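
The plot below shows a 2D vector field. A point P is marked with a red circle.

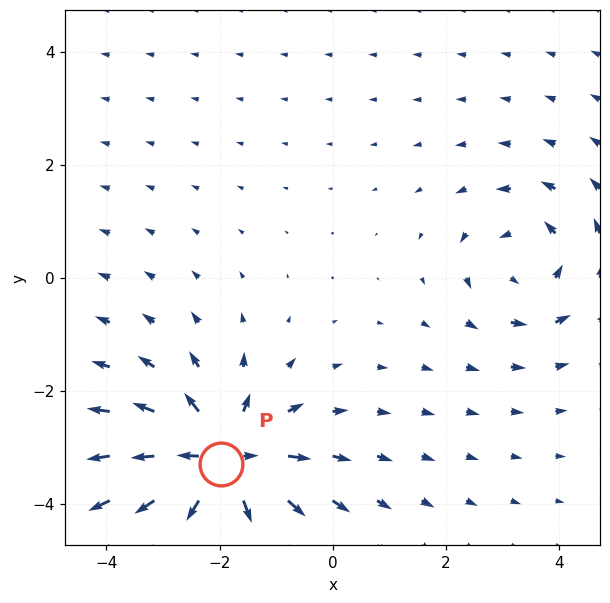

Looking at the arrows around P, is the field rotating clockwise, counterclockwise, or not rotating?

Near P at (-2.0, -3.3) the arrows show no circulation. The curl there is ≈0.

not rotating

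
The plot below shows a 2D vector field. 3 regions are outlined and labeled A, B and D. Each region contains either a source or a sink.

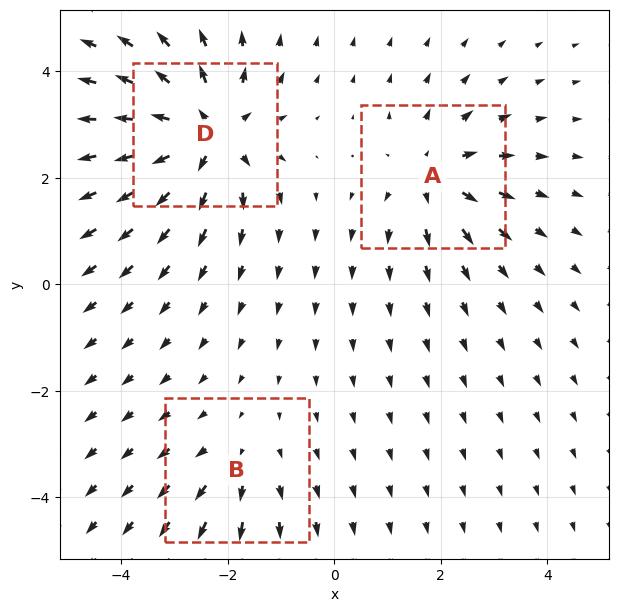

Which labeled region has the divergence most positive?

Divergence at each region's feature centre — A: about +3, B: about +2, D: about +5. Region D is most positive.

D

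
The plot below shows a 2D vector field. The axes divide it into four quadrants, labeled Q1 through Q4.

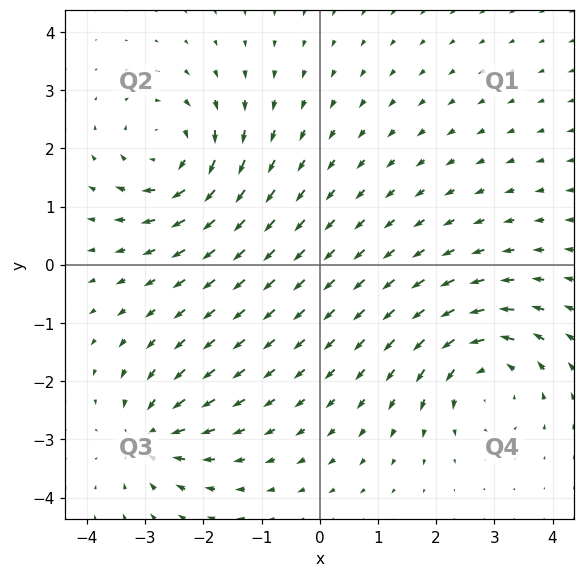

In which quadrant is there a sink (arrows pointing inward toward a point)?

The sink sits at approximately (-2.9, -2.9), which lies in quadrant Q3. The divergence there is about -4, negative as expected for a sink.

Q3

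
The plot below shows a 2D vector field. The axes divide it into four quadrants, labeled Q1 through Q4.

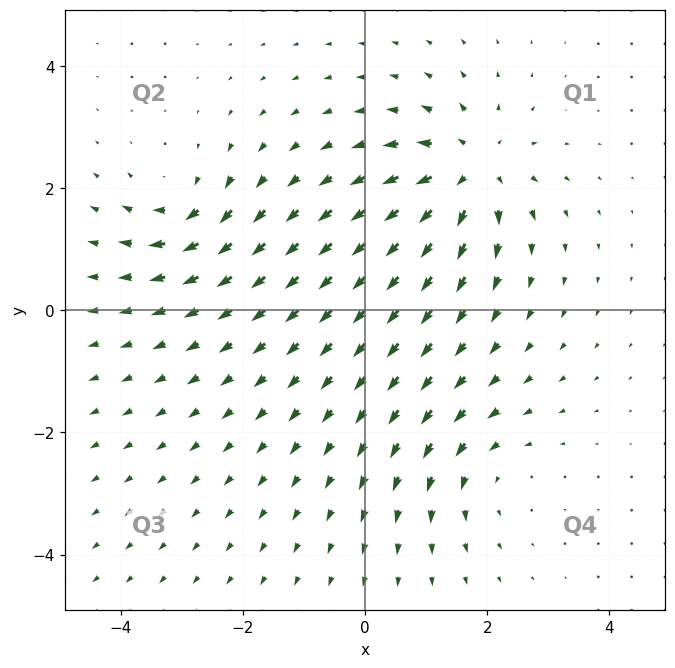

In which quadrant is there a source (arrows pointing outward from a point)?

Q1

The source sits at approximately (1.7, 2.3), which lies in quadrant Q1. The divergence there is about +6, positive as expected for a source.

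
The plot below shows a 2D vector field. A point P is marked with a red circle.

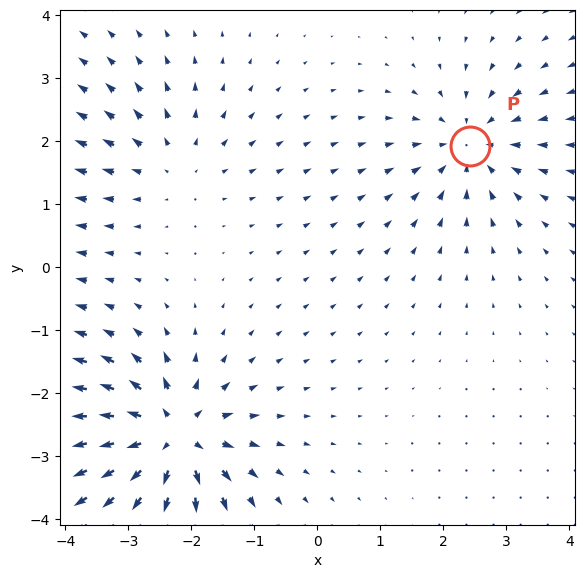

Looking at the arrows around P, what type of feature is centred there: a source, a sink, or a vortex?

sink

At P (2.4, 1.9) the arrows converge inward. Divergence about -4, curl ≈0 — negative divergence with near-zero curl is a sink.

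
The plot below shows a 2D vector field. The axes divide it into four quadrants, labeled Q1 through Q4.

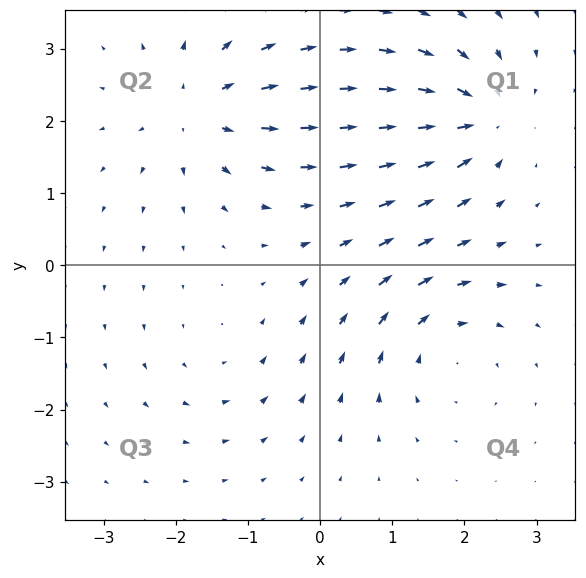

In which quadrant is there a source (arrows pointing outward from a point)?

The source sits at approximately (-1.7, 2.2), which lies in quadrant Q2. The divergence there is about +5, positive as expected for a source.

Q2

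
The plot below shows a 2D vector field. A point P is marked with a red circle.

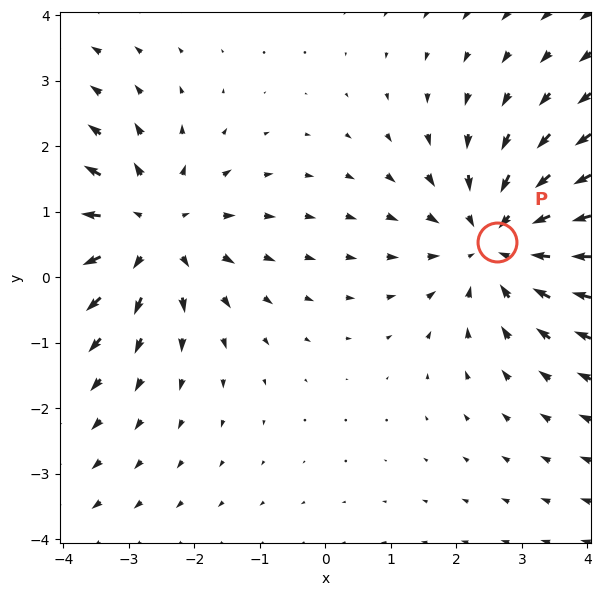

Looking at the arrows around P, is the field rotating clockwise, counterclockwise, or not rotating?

Near P at (2.6, 0.5) the arrows show no circulation. The curl there is ≈0.

not rotating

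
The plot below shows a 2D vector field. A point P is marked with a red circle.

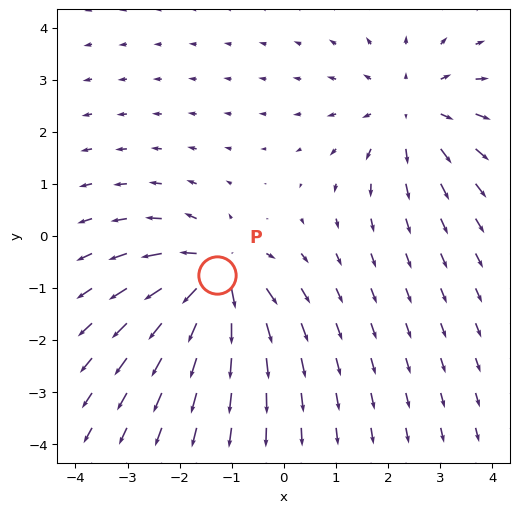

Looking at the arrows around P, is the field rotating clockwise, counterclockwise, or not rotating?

not rotating

Near P at (-1.3, -0.7) the arrows show no circulation. The curl there is ≈0.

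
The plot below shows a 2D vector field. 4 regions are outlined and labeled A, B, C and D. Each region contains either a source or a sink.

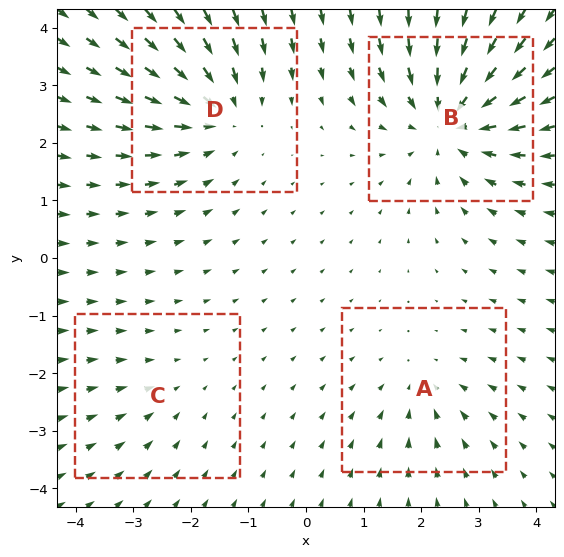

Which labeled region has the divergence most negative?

B

Divergence at each region's feature centre — A: about -3, B: about -6, C: about -2, D: about -5. Region B is most negative.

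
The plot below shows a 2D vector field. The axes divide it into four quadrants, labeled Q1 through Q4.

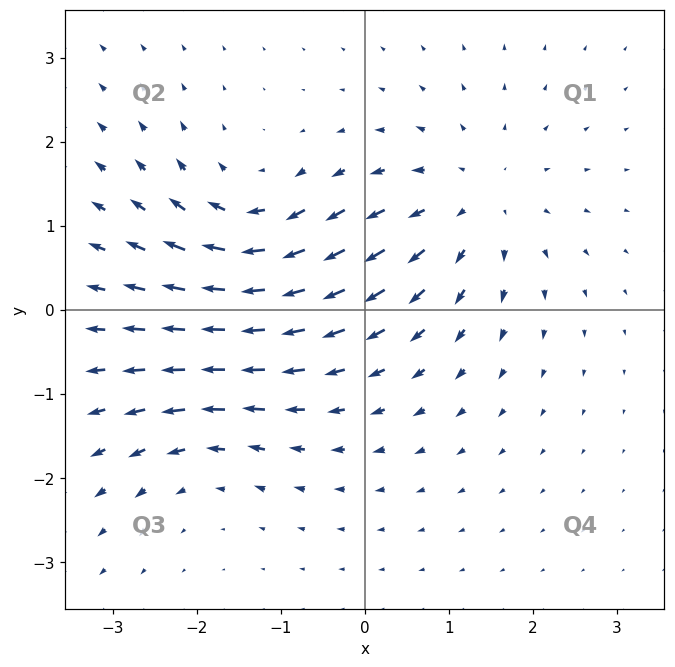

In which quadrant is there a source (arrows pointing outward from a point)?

The source sits at approximately (1.3, 1.3), which lies in quadrant Q1. The divergence there is about +4, positive as expected for a source.

Q1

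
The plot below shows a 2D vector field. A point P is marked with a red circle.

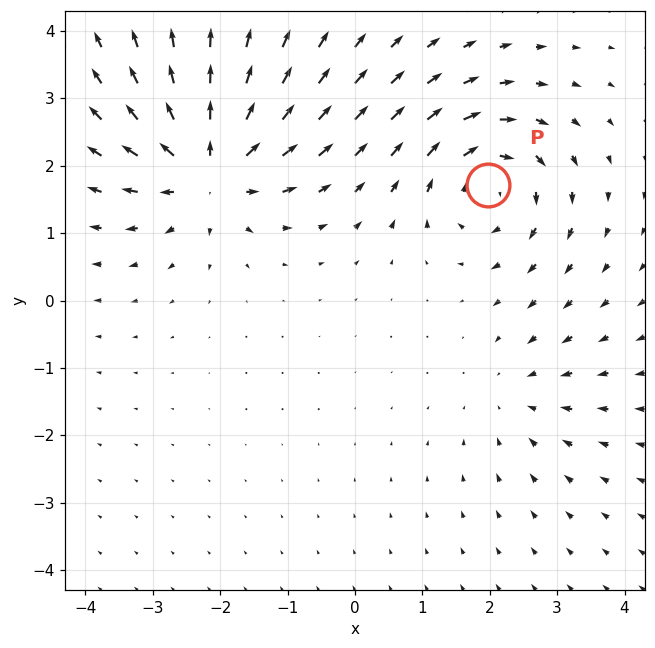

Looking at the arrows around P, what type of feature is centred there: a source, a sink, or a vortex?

vortex

At P (2.0, 1.7) the arrows circulate clockwise. Divergence ≈0, curl about -5 — near-zero divergence with nonzero curl is a vortex.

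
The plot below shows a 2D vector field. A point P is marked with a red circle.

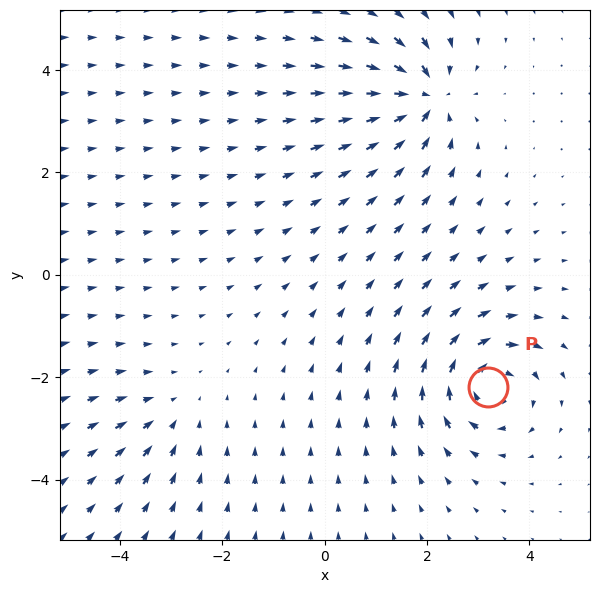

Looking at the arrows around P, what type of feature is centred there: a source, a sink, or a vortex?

At P (3.2, -2.2) the arrows circulate clockwise. Divergence ≈0, curl about -6 — near-zero divergence with nonzero curl is a vortex.

vortex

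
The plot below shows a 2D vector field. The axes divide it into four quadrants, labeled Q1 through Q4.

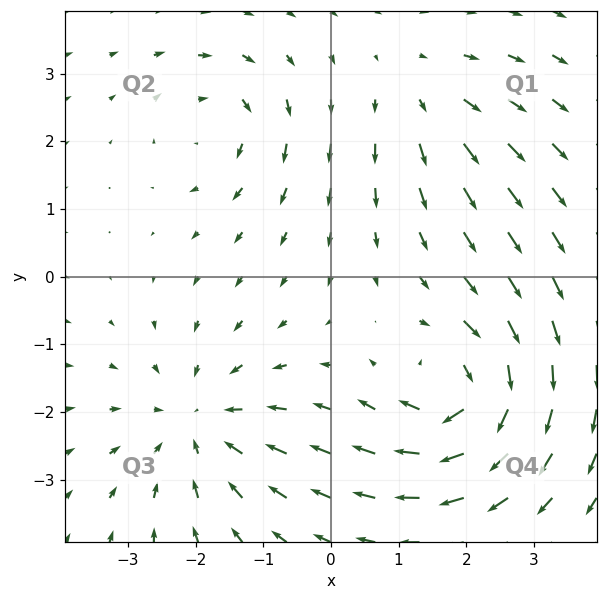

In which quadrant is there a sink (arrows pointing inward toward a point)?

The sink sits at approximately (-2.0, -2.2), which lies in quadrant Q3. The divergence there is about -4, negative as expected for a sink.

Q3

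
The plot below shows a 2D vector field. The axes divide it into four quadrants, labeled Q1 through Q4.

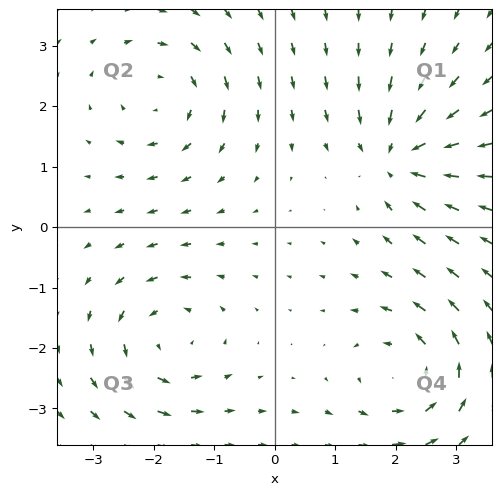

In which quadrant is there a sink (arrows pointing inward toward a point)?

Q1

The sink sits at approximately (2.1, 1.2), which lies in quadrant Q1. The divergence there is about -6, negative as expected for a sink.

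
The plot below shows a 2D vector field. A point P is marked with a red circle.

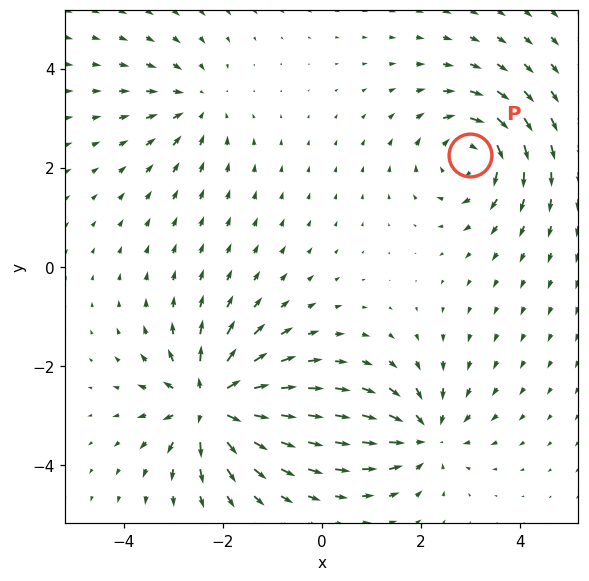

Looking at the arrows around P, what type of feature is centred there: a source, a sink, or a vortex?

At P (3.0, 2.3) the arrows circulate clockwise. Divergence ≈0, curl about -5 — near-zero divergence with nonzero curl is a vortex.

vortex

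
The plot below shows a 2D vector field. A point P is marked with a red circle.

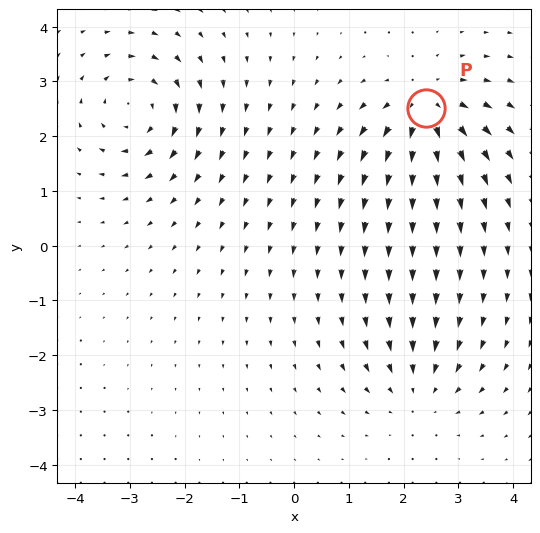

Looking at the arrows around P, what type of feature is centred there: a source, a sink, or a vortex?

source

At P (2.4, 2.5) the arrows spread outward. Divergence about +6, curl ≈0 — positive divergence with near-zero curl is a source.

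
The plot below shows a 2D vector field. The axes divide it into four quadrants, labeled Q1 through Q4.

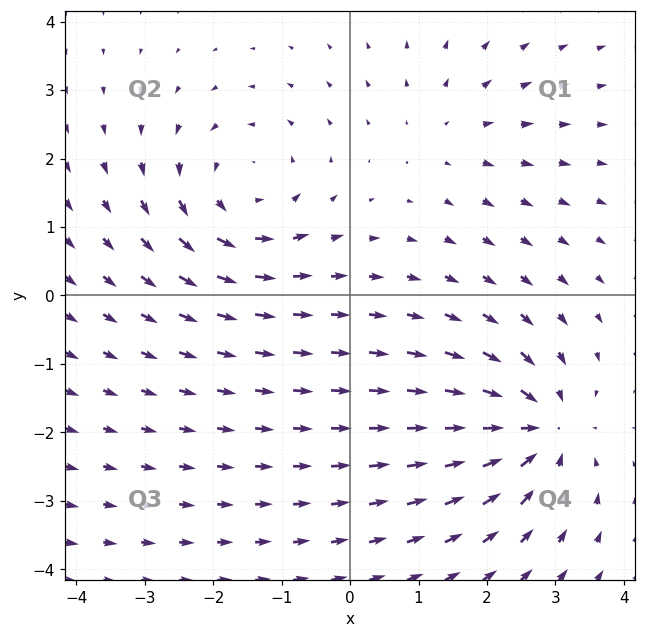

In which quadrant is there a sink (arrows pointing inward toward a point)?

The sink sits at approximately (2.8, -2.0), which lies in quadrant Q4. The divergence there is about -6, negative as expected for a sink.

Q4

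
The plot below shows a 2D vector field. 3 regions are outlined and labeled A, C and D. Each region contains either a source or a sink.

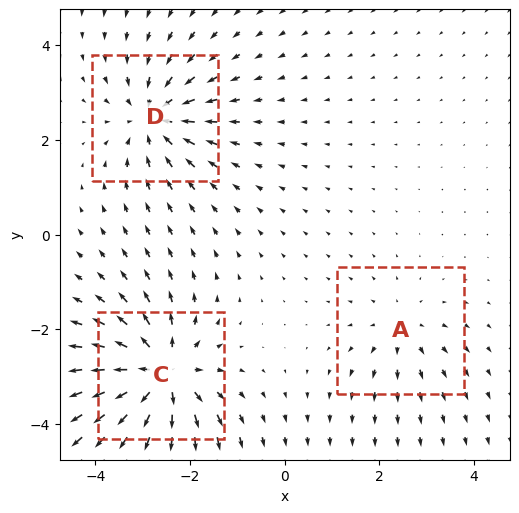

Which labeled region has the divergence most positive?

C

Divergence at each region's feature centre — A: about +2, C: about +6, D: about -4. Region C is most positive.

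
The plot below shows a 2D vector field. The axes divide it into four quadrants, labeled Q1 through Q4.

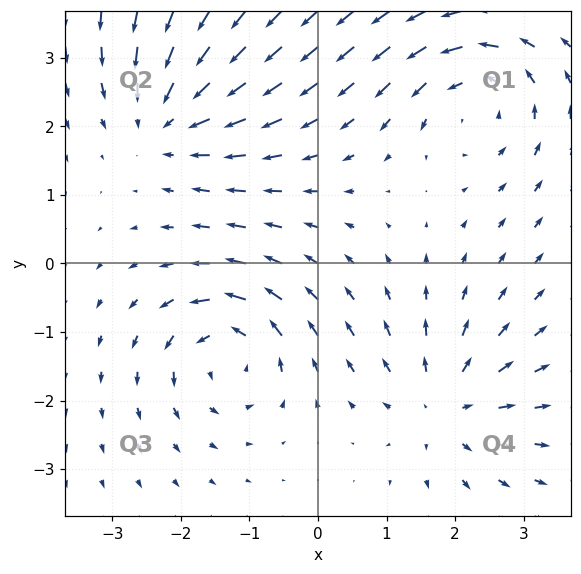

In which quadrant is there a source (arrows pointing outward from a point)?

Q4

The source sits at approximately (1.9, -2.1), which lies in quadrant Q4. The divergence there is about +5, positive as expected for a source.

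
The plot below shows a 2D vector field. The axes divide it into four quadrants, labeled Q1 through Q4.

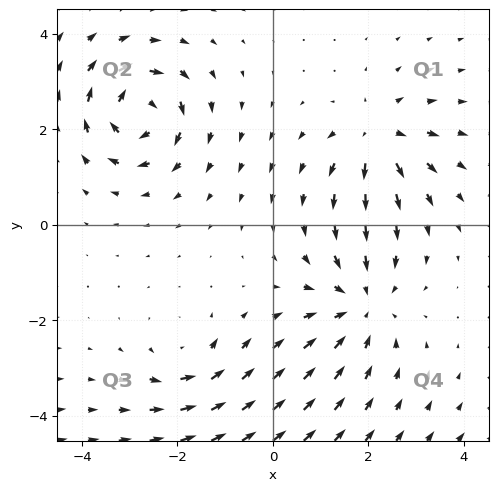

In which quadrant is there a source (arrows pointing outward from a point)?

The source sits at approximately (2.2, 1.8), which lies in quadrant Q1. The divergence there is about +4, positive as expected for a source.

Q1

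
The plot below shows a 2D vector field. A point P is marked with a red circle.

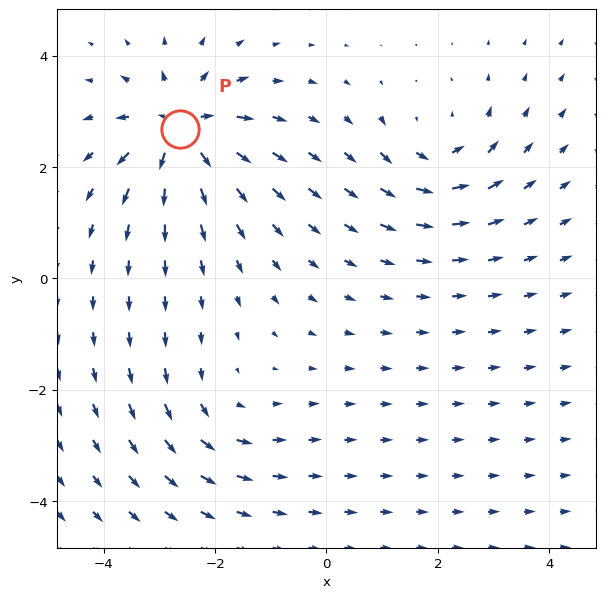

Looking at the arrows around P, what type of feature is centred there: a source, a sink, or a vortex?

At P (-2.6, 2.7) the arrows spread outward. Divergence about +6, curl ≈0 — positive divergence with near-zero curl is a source.

source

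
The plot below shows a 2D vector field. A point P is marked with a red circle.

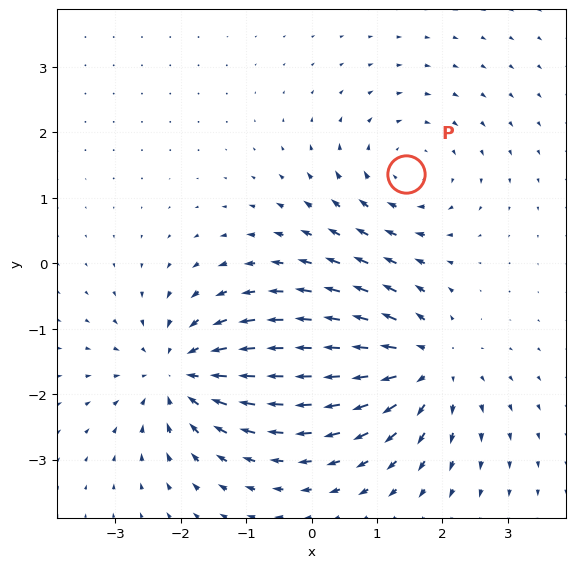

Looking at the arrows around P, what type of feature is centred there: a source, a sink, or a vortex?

vortex

At P (1.4, 1.4) the arrows circulate clockwise. Divergence ≈0, curl about -3 — near-zero divergence with nonzero curl is a vortex.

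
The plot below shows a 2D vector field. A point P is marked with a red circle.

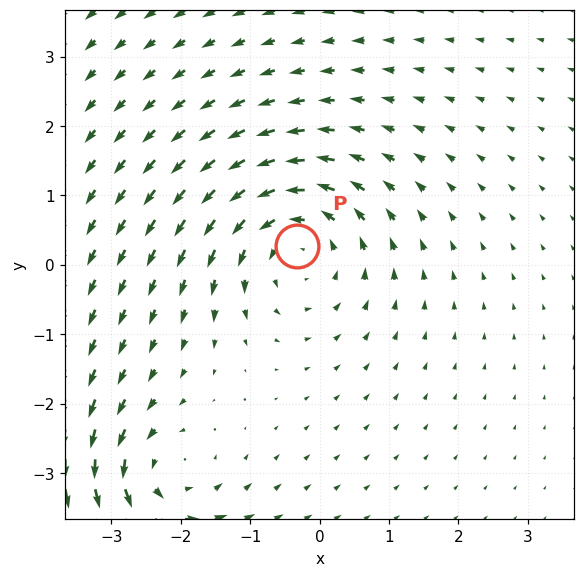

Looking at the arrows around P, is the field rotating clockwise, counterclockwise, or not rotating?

counterclockwise

Near P at (-0.3, 0.3) the arrows circulate counterclockwise. The curl (z-component) there is about +3; positive curl means counterclockwise rotation.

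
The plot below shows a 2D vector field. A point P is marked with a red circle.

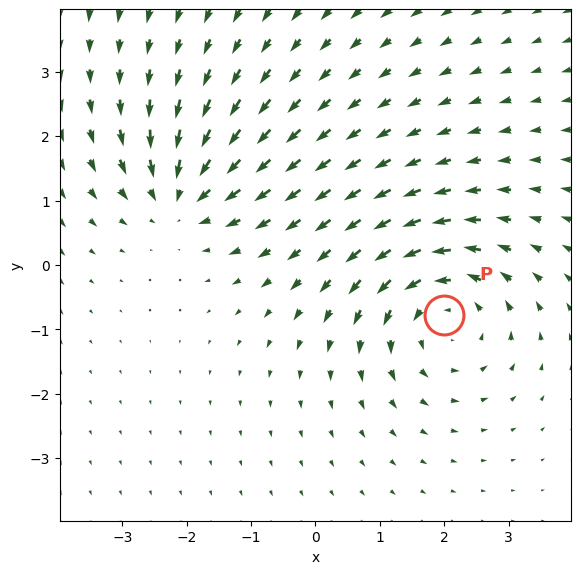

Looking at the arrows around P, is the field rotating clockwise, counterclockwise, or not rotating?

Near P at (2.0, -0.8) the arrows circulate counterclockwise. The curl (z-component) there is about +4; positive curl means counterclockwise rotation.

counterclockwise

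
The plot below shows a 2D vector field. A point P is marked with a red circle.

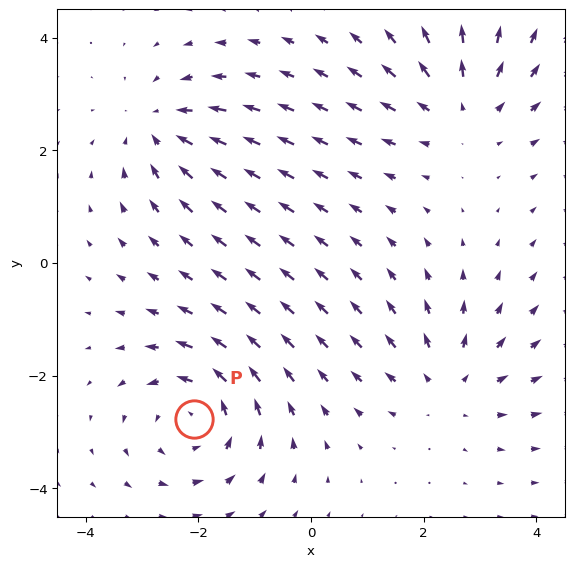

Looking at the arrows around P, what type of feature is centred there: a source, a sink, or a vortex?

At P (-2.1, -2.8) the arrows circulate counterclockwise. Divergence ≈0, curl about +4 — near-zero divergence with nonzero curl is a vortex.

vortex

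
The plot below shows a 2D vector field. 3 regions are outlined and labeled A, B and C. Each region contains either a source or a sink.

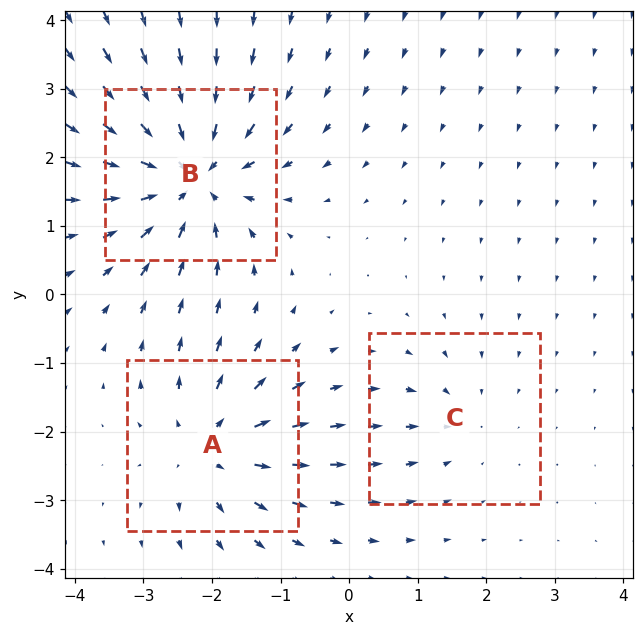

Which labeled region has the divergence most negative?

Divergence at each region's feature centre — A: about +4, B: about -5, C: about -2. Region B is most negative.

B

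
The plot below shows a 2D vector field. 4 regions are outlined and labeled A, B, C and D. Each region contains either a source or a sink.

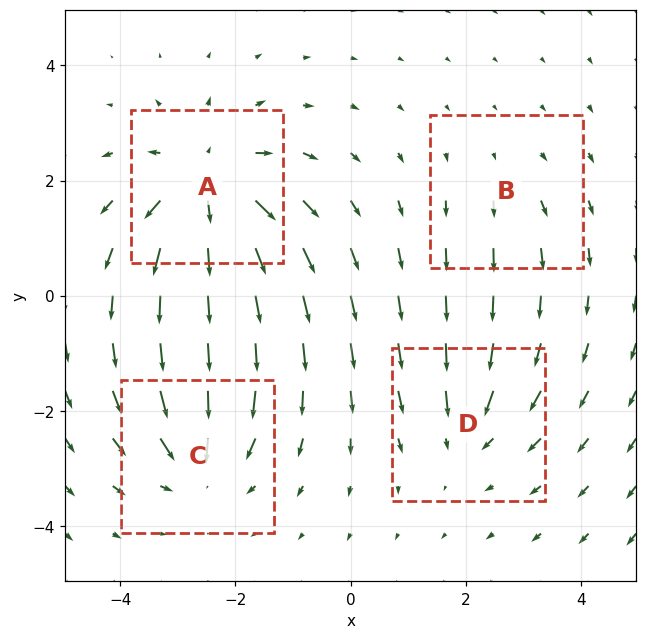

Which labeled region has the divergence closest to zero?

Divergence at each region's feature centre — A: about +6, B: about +2, C: about -5, D: about -3. Region B is closest to zero.

B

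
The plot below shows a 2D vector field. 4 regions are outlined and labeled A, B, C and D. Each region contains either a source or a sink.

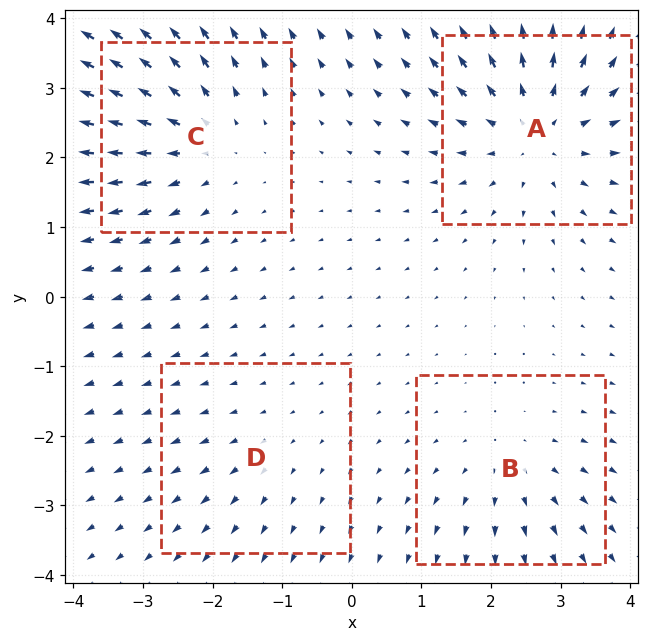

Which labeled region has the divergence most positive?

A

Divergence at each region's feature centre — A: about +6, B: about +3, C: about +4, D: about +2. Region A is most positive.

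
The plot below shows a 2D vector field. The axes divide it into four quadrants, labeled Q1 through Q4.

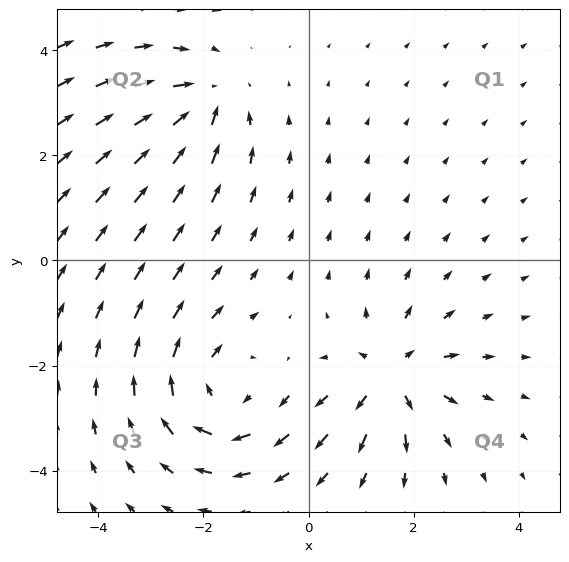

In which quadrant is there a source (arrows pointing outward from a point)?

Q4

The source sits at approximately (1.6, -2.2), which lies in quadrant Q4. The divergence there is about +5, positive as expected for a source.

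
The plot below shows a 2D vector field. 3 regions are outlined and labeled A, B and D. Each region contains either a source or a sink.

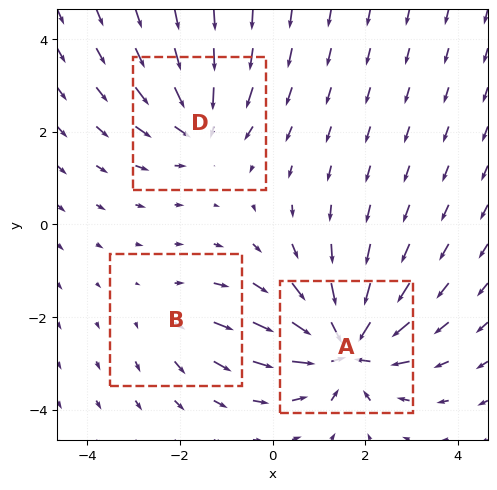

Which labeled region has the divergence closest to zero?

B

Divergence at each region's feature centre — A: about -6, B: about +2, D: about -4. Region B is closest to zero.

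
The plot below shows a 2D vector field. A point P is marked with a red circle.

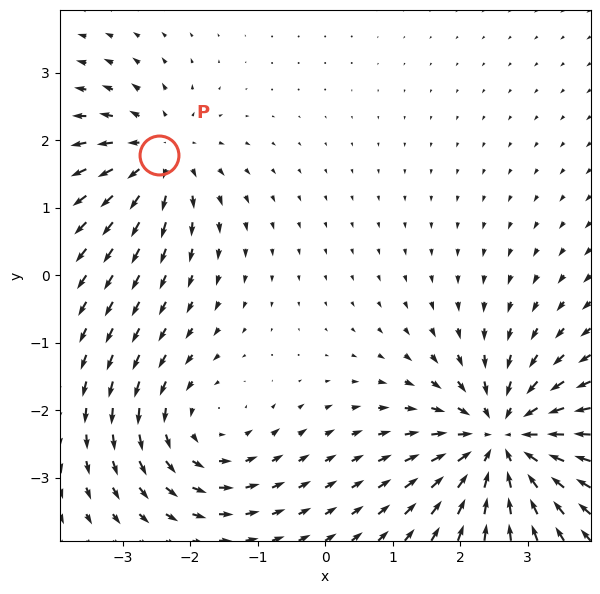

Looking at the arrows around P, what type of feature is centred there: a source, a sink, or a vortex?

source

At P (-2.5, 1.8) the arrows spread outward. Divergence about +4, curl ≈0 — positive divergence with near-zero curl is a source.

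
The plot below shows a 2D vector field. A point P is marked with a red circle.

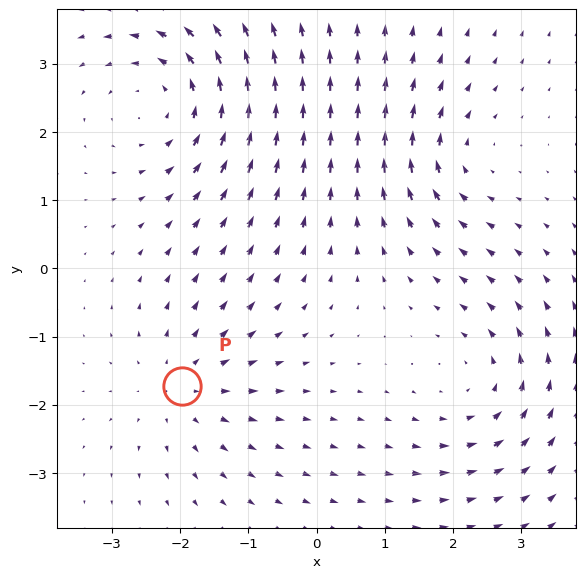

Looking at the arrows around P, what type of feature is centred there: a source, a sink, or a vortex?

source

At P (-2.0, -1.7) the arrows spread outward. Divergence about +3, curl ≈0 — positive divergence with near-zero curl is a source.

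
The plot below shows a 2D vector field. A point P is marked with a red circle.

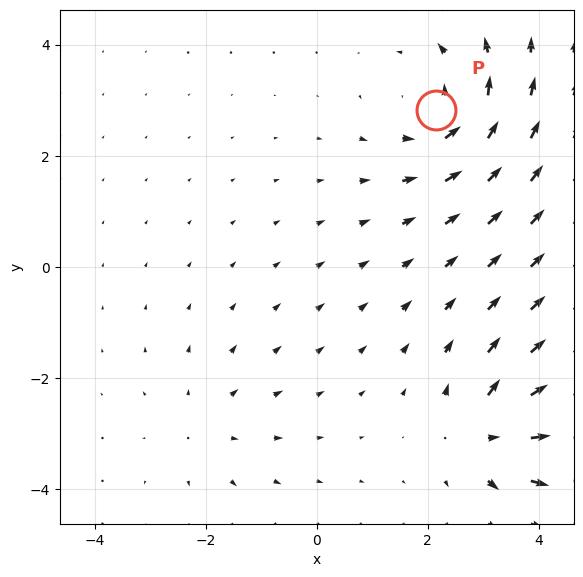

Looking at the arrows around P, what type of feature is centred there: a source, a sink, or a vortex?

vortex

At P (2.1, 2.8) the arrows circulate counterclockwise. Divergence ≈0, curl about +4 — near-zero divergence with nonzero curl is a vortex.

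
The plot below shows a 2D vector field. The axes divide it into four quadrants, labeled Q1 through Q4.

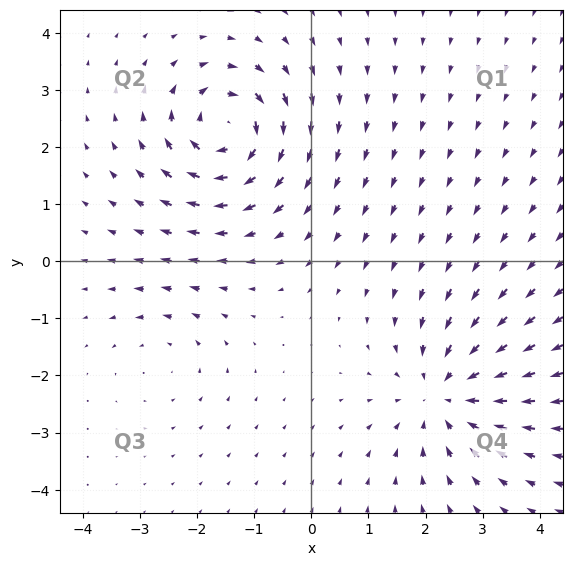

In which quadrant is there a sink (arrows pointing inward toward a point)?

The sink sits at approximately (2.3, -2.3), which lies in quadrant Q4. The divergence there is about -4, negative as expected for a sink.

Q4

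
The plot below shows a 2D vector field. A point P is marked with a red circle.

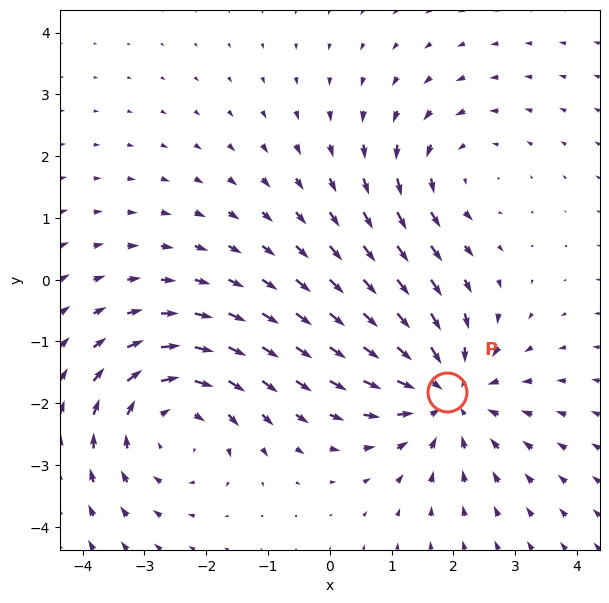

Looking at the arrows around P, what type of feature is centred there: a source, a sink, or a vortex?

At P (1.9, -1.8) the arrows converge inward. Divergence about -5, curl ≈0 — negative divergence with near-zero curl is a sink.

sink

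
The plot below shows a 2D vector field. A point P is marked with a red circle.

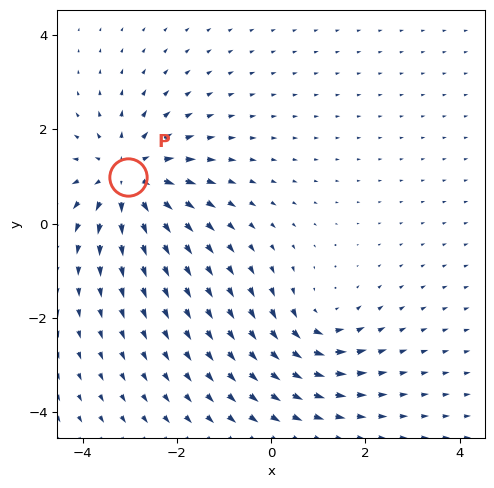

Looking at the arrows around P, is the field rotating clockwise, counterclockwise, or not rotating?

Near P at (-3.0, 1.0) the arrows show no circulation. The curl there is ≈0.

not rotating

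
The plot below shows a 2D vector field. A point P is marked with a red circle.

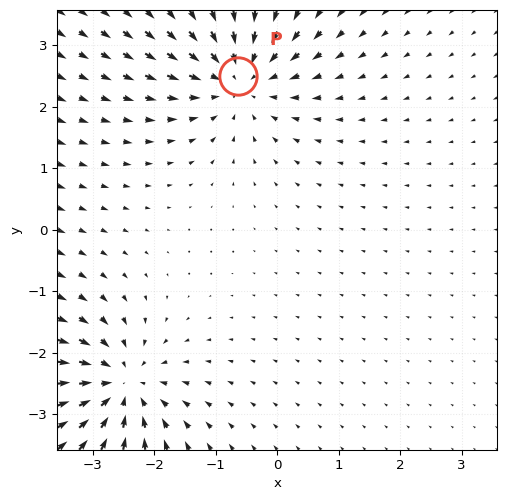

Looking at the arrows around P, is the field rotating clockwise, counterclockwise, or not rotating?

Near P at (-0.6, 2.5) the arrows show no circulation. The curl there is ≈0.

not rotating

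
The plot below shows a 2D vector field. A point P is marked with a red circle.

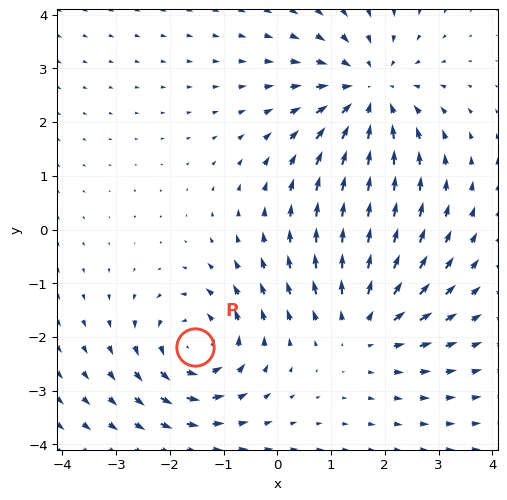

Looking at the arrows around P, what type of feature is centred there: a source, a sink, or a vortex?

vortex

At P (-1.5, -2.2) the arrows circulate counterclockwise. Divergence ≈0, curl about +4 — near-zero divergence with nonzero curl is a vortex.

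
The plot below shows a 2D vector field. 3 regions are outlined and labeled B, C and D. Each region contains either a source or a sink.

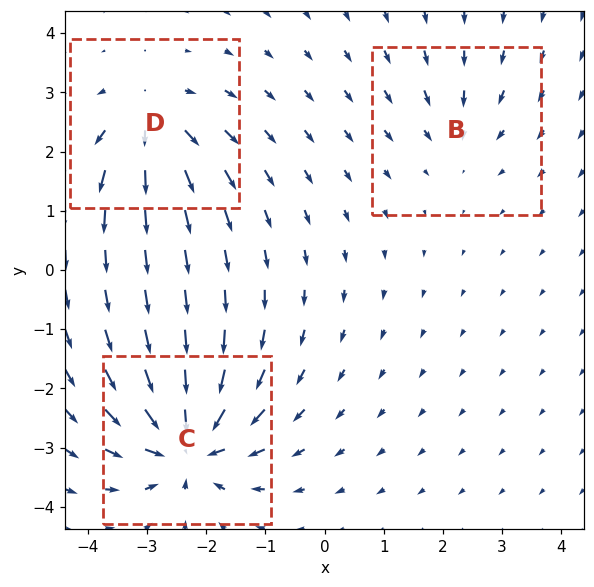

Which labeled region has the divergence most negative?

C

Divergence at each region's feature centre — B: about -2, C: about -6, D: about +4. Region C is most negative.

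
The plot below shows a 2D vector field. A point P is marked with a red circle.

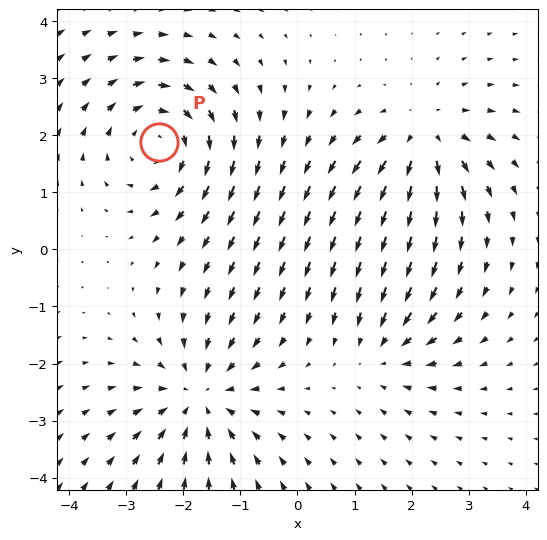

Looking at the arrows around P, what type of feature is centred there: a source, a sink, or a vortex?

At P (-2.4, 1.9) the arrows circulate clockwise. Divergence ≈0, curl about -5 — near-zero divergence with nonzero curl is a vortex.

vortex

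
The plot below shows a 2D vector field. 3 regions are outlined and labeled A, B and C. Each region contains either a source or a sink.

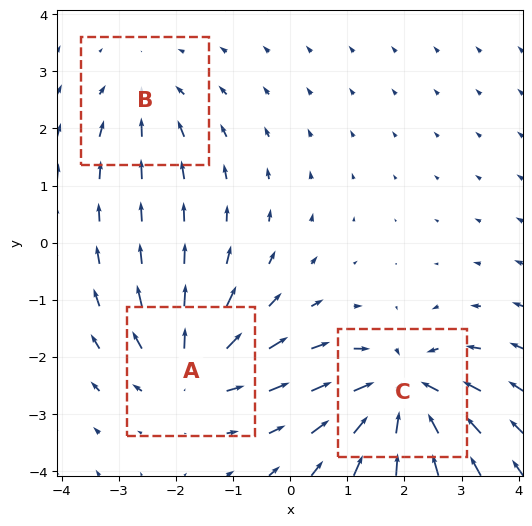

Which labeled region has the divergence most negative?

Divergence at each region's feature centre — A: about +4, B: about -2, C: about -5. Region C is most negative.

C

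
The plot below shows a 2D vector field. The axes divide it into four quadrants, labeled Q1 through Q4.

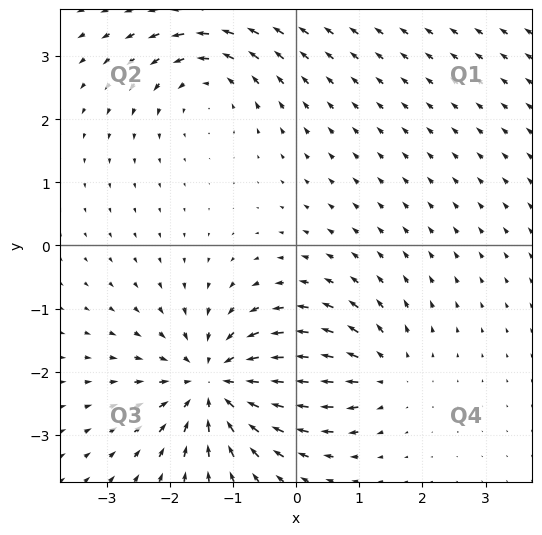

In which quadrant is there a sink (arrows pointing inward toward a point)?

The sink sits at approximately (-1.3, -2.2), which lies in quadrant Q3. The divergence there is about -6, negative as expected for a sink.

Q3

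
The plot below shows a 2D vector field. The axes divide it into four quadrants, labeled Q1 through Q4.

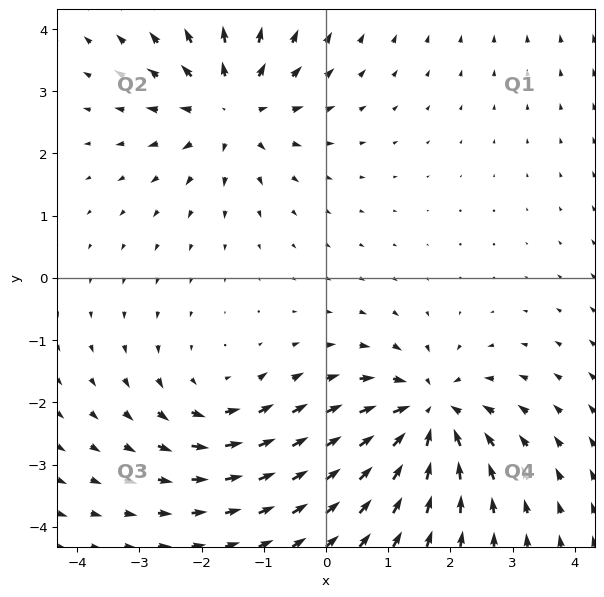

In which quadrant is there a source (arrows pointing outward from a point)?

The source sits at approximately (-1.5, 2.7), which lies in quadrant Q2. The divergence there is about +4, positive as expected for a source.

Q2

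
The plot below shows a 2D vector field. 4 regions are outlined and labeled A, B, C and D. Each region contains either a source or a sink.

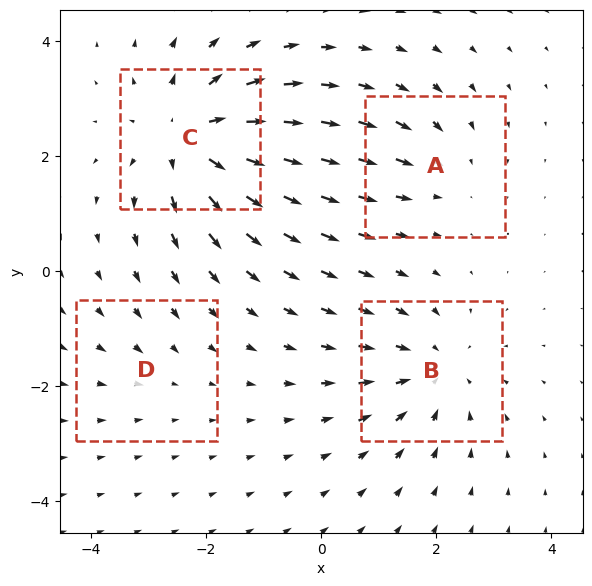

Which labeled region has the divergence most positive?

Divergence at each region's feature centre — A: about -3, B: about -4, C: about +6, D: about -2. Region C is most positive.

C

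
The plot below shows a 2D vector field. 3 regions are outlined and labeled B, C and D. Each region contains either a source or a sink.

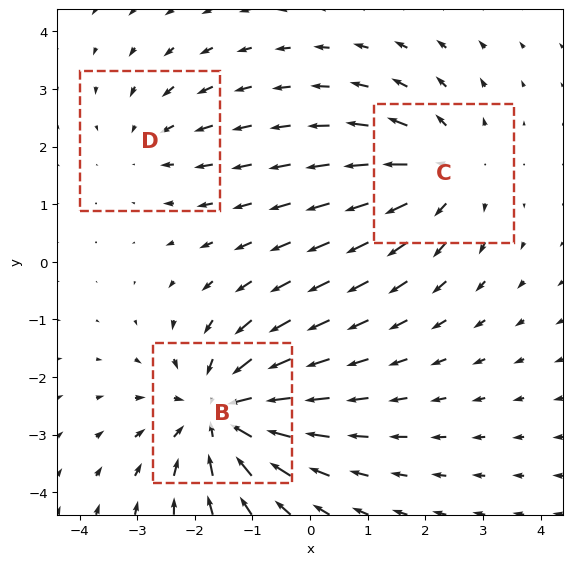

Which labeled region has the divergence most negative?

Divergence at each region's feature centre — B: about -4, C: about +3, D: about -2. Region B is most negative.

B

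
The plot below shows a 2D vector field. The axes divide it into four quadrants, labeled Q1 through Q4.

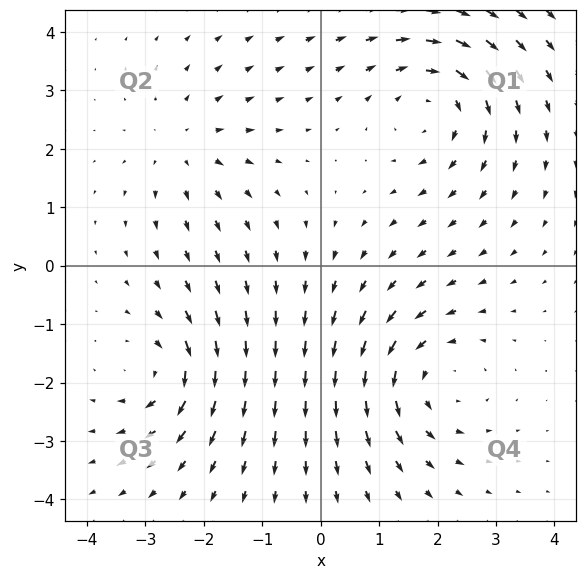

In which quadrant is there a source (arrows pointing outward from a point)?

The source sits at approximately (-2.3, 2.1), which lies in quadrant Q2. The divergence there is about +3, positive as expected for a source.

Q2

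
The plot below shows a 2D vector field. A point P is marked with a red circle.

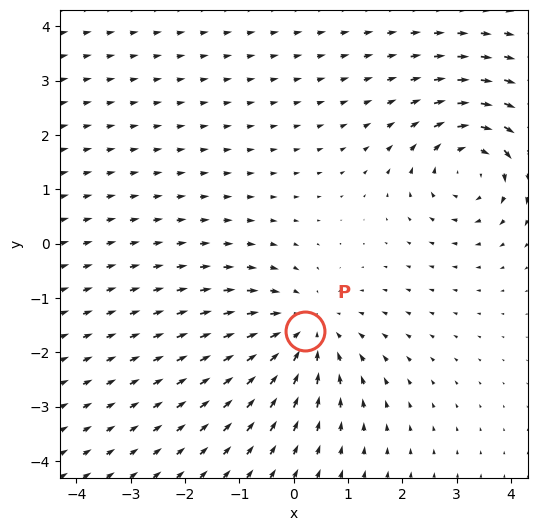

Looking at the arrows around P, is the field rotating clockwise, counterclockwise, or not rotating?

Near P at (0.2, -1.6) the arrows show no circulation. The curl there is ≈0.

not rotating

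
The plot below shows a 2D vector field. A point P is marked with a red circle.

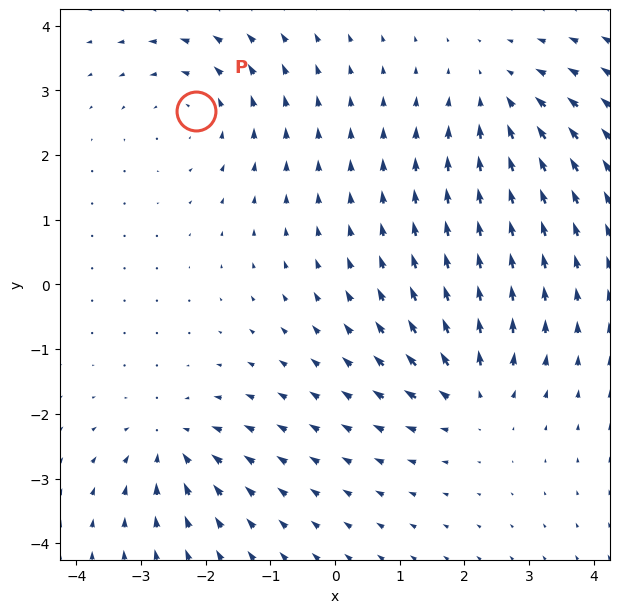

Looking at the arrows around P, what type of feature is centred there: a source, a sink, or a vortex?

vortex

At P (-2.2, 2.7) the arrows circulate counterclockwise. Divergence ≈0, curl about +3 — near-zero divergence with nonzero curl is a vortex.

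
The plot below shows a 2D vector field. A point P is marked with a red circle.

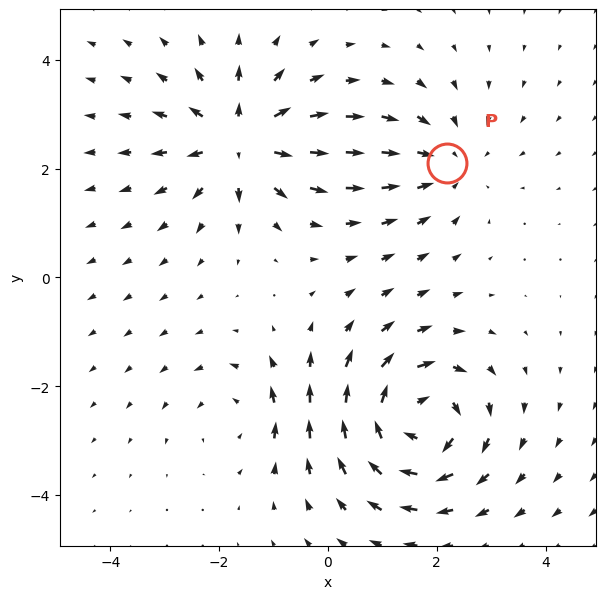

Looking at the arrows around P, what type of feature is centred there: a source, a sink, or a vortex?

At P (2.2, 2.1) the arrows converge inward. Divergence about -3, curl ≈0 — negative divergence with near-zero curl is a sink.

sink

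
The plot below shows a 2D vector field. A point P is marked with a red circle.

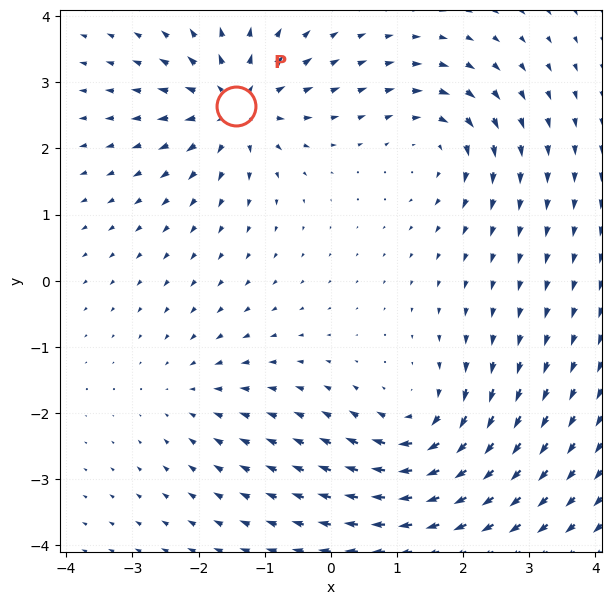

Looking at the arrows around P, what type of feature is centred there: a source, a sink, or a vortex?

source

At P (-1.4, 2.6) the arrows spread outward. Divergence about +7, curl ≈0 — positive divergence with near-zero curl is a source.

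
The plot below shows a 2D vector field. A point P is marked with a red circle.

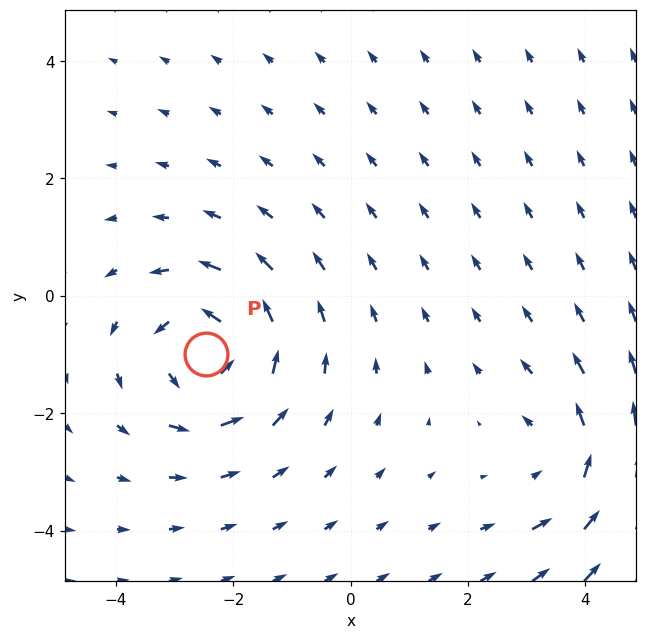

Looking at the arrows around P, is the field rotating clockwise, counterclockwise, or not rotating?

counterclockwise

Near P at (-2.5, -1.0) the arrows circulate counterclockwise. The curl (z-component) there is about +4; positive curl means counterclockwise rotation.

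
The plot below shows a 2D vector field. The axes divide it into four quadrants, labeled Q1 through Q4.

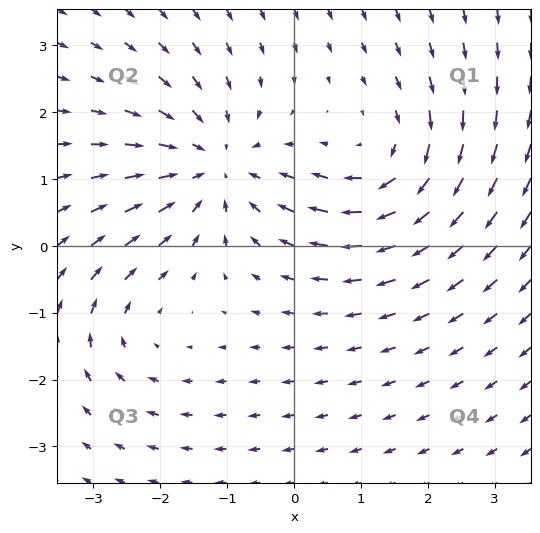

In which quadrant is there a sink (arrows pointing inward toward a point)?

Q2

The sink sits at approximately (-1.2, 1.2), which lies in quadrant Q2. The divergence there is about -4, negative as expected for a sink.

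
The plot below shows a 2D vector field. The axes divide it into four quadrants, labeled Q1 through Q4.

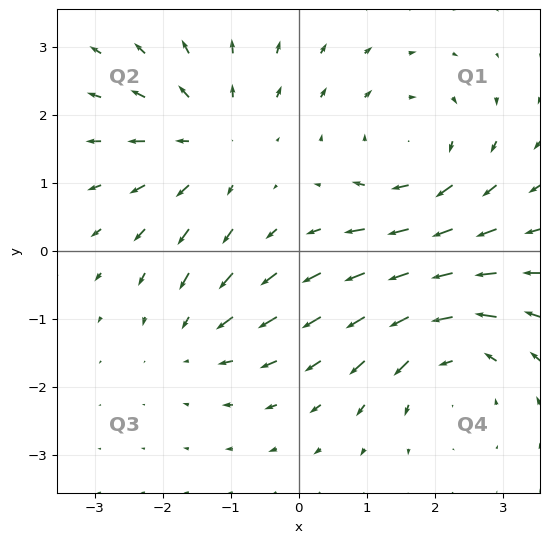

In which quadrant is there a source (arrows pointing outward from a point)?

Q2

The source sits at approximately (-1.3, 1.6), which lies in quadrant Q2. The divergence there is about +4, positive as expected for a source.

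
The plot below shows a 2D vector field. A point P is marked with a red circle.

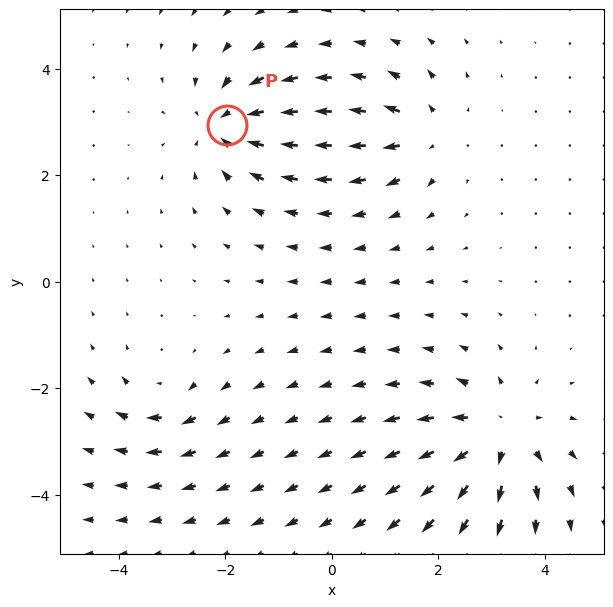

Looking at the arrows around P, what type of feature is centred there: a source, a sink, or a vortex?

sink

At P (-2.0, 2.9) the arrows converge inward. Divergence about -5, curl ≈0 — negative divergence with near-zero curl is a sink.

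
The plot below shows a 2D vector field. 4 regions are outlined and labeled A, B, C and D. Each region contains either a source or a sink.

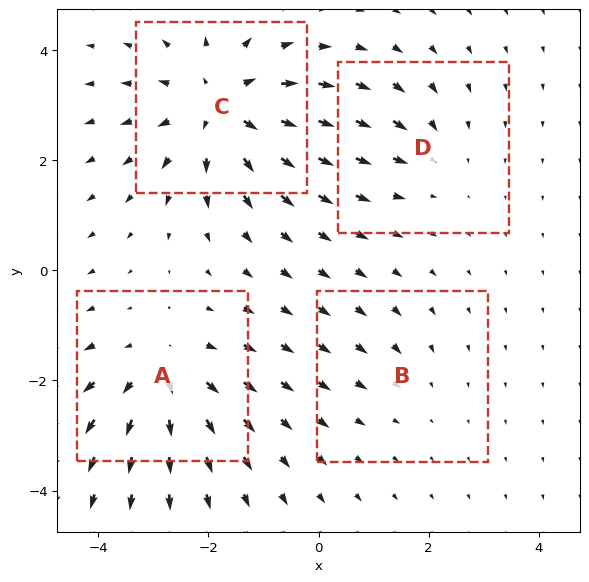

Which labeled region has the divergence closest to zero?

Divergence at each region's feature centre — A: about +4, B: about -2, C: about +6, D: about -3. Region B is closest to zero.

B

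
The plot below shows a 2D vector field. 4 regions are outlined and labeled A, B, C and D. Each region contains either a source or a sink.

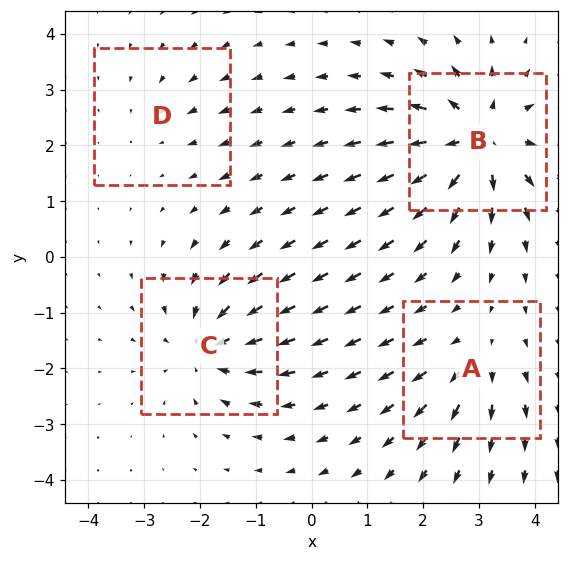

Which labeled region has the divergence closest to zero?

D

Divergence at each region's feature centre — A: about +4, B: about +8, C: about -6, D: about -2. Region D is closest to zero.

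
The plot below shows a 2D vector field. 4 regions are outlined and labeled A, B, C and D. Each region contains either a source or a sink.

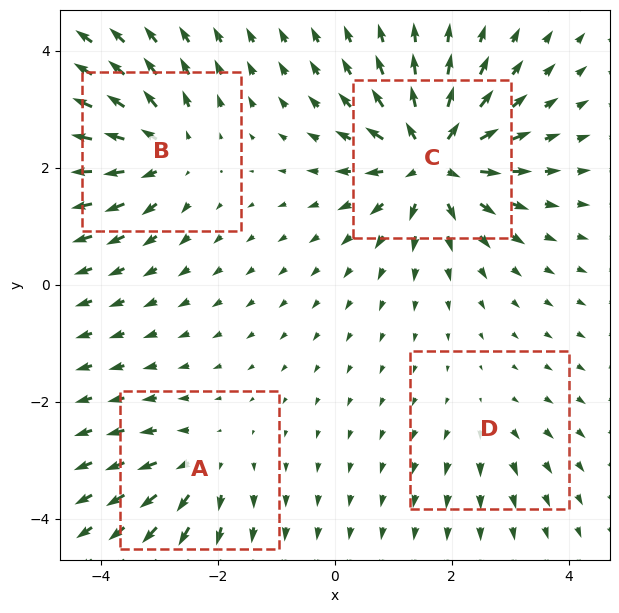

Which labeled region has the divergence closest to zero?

D

Divergence at each region's feature centre — A: about +4, B: about +6, C: about +9, D: about +3. Region D is closest to zero.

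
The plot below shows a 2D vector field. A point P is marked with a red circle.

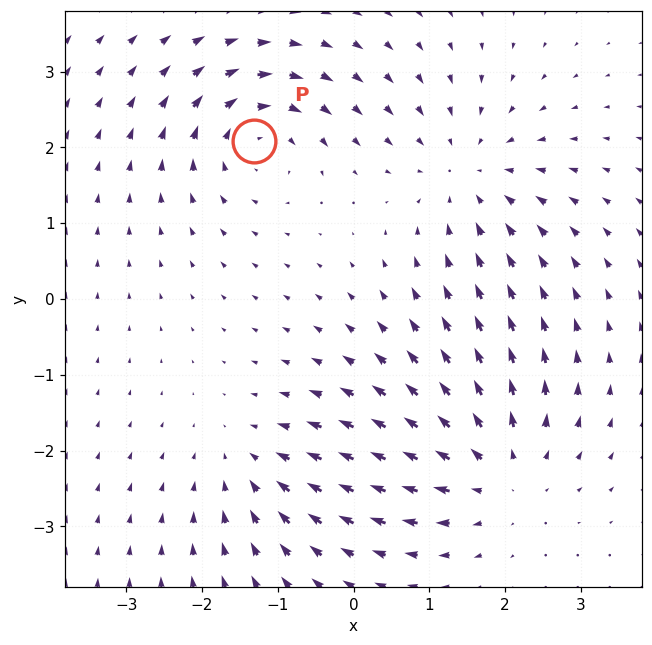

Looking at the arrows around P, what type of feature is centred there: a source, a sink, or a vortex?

At P (-1.3, 2.1) the arrows circulate clockwise. Divergence ≈0, curl about -5 — near-zero divergence with nonzero curl is a vortex.

vortex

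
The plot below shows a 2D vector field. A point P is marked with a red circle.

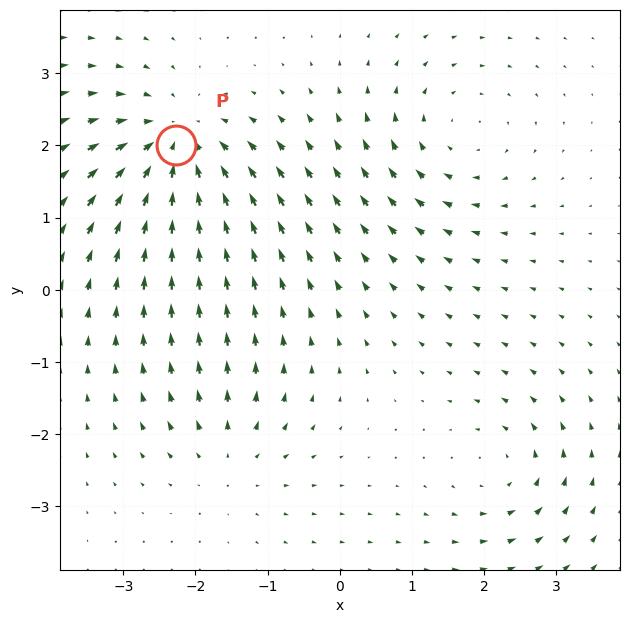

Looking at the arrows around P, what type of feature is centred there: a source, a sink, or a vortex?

At P (-2.3, 2.0) the arrows converge inward. Divergence about -6, curl ≈0 — negative divergence with near-zero curl is a sink.

sink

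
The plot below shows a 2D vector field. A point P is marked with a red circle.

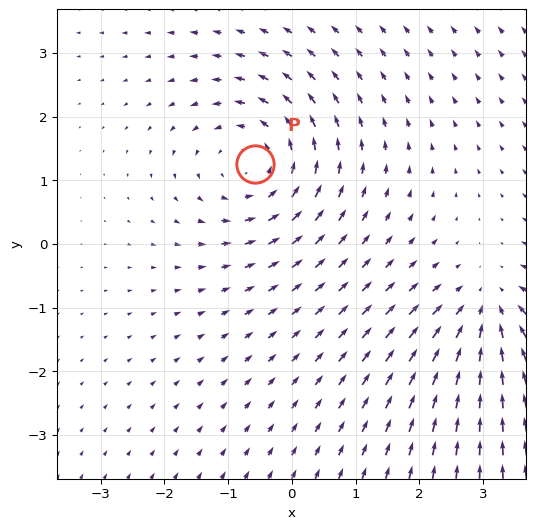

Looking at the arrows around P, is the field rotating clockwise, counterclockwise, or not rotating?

counterclockwise

Near P at (-0.6, 1.3) the arrows circulate counterclockwise. The curl (z-component) there is about +3; positive curl means counterclockwise rotation.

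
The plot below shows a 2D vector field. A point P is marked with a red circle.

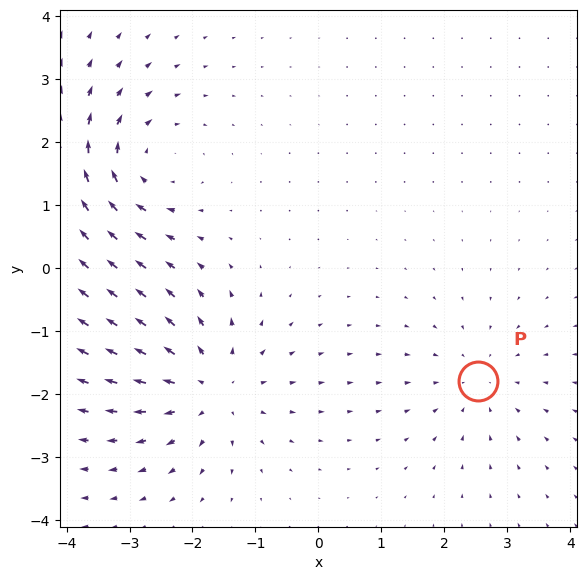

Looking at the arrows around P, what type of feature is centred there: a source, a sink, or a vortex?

At P (2.5, -1.8) the arrows converge inward. Divergence about -3, curl ≈0 — negative divergence with near-zero curl is a sink.

sink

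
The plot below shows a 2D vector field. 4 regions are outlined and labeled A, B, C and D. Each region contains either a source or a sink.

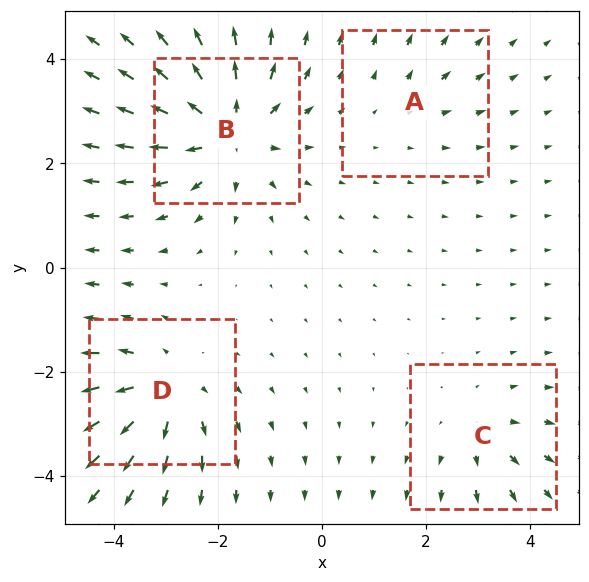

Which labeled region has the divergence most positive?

B

Divergence at each region's feature centre — A: about +2, B: about +7, C: about +3, D: about +5. Region B is most positive.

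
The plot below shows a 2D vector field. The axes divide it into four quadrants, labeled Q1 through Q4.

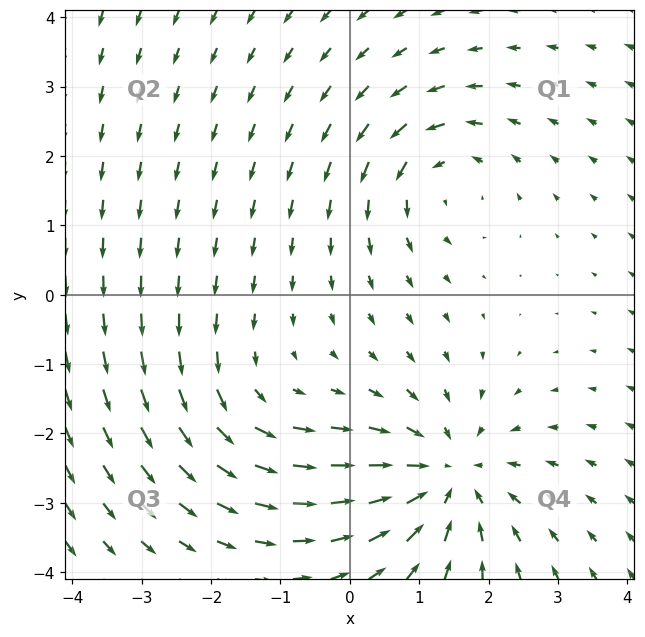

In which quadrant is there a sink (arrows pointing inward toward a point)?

The sink sits at approximately (1.4, -2.6), which lies in quadrant Q4. The divergence there is about -4, negative as expected for a sink.

Q4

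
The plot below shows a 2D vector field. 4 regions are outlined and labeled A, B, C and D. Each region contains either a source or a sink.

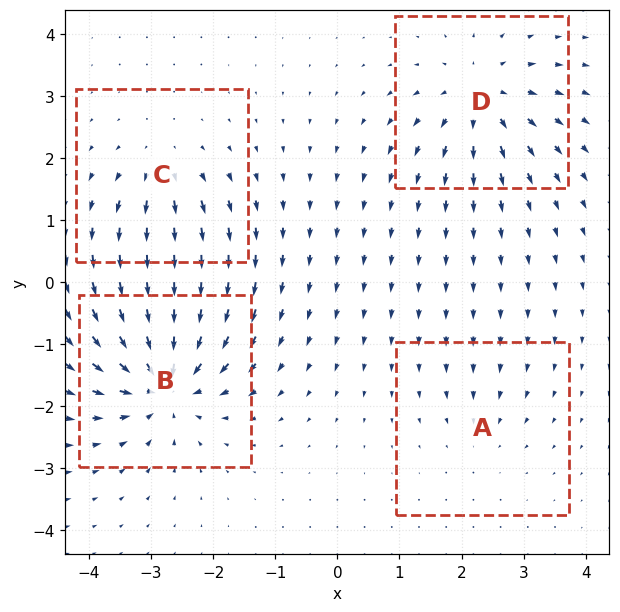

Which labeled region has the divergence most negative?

B

Divergence at each region's feature centre — A: about -2, B: about -8, C: about +4, D: about +6. Region B is most negative.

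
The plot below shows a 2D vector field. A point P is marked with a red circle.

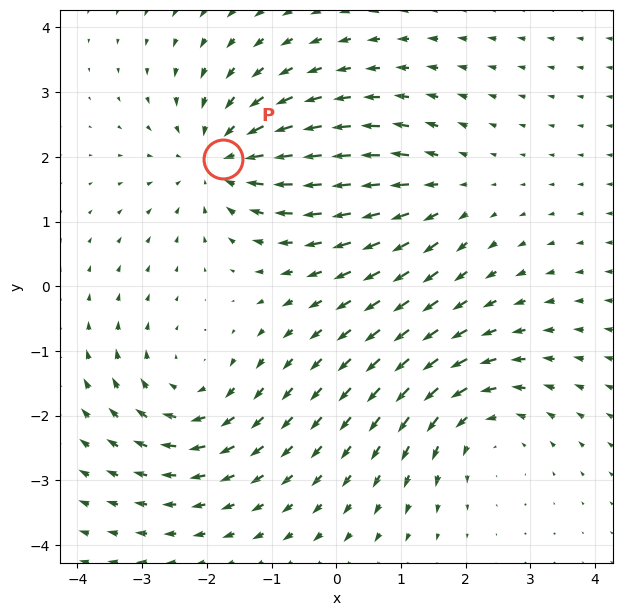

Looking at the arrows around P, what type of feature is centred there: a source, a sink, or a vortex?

sink

At P (-1.8, 2.0) the arrows converge inward. Divergence about -5, curl ≈0 — negative divergence with near-zero curl is a sink.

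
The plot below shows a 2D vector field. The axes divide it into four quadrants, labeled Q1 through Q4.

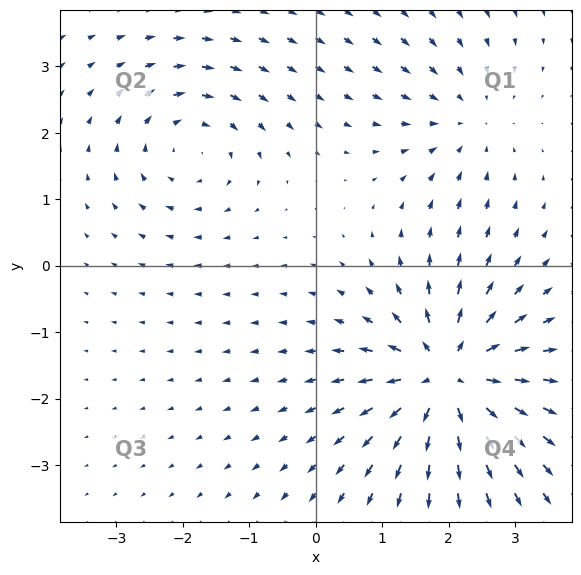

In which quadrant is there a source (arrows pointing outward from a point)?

Q4

The source sits at approximately (2.0, -1.7), which lies in quadrant Q4. The divergence there is about +6, positive as expected for a source.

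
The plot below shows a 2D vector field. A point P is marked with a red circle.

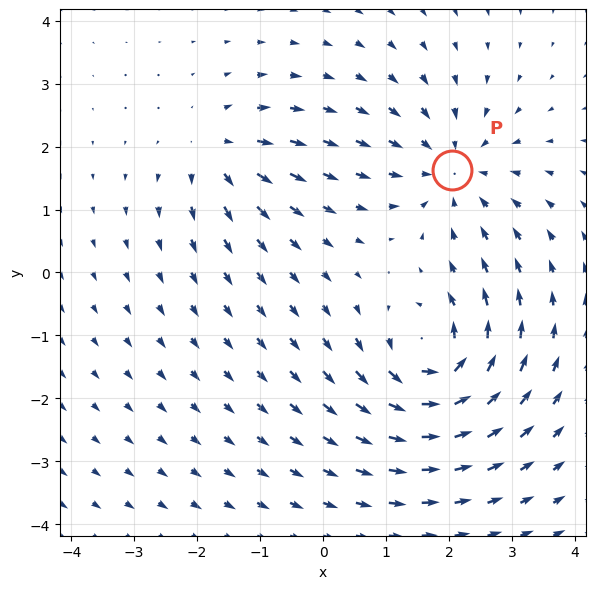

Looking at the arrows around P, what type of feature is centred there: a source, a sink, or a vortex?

At P (2.1, 1.6) the arrows converge inward. Divergence about -4, curl ≈0 — negative divergence with near-zero curl is a sink.

sink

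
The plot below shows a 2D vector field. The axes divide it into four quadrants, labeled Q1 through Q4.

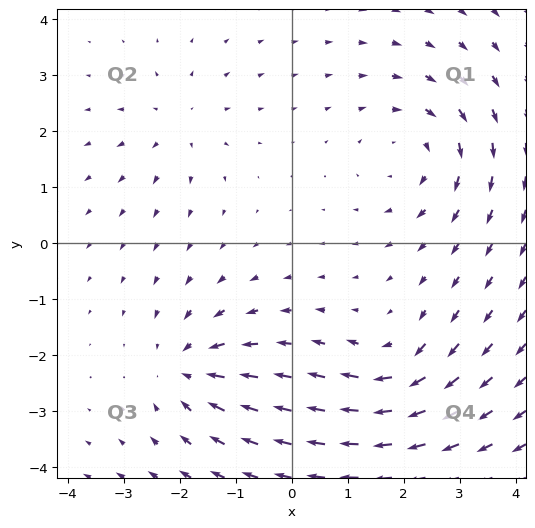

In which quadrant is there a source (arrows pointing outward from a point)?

Q2

The source sits at approximately (-2.0, 2.1), which lies in quadrant Q2. The divergence there is about +3, positive as expected for a source.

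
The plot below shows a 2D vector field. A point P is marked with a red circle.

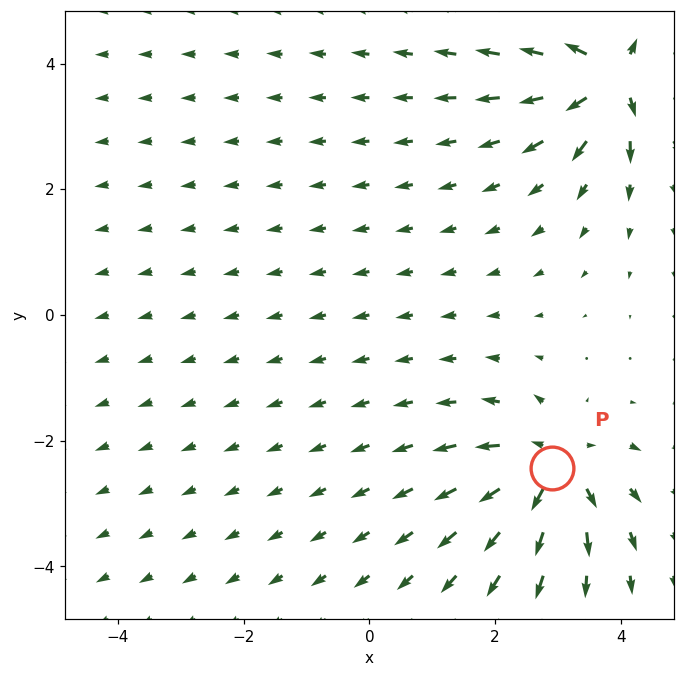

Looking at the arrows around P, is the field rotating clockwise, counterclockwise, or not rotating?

Near P at (2.9, -2.4) the arrows show no circulation. The curl there is ≈0.

not rotating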